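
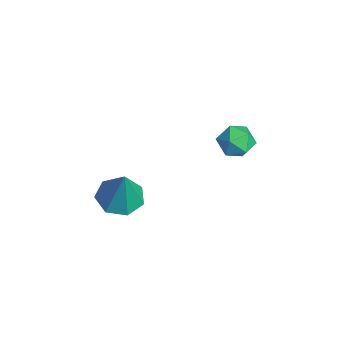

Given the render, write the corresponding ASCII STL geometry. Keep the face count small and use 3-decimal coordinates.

solid 
facet normal -0.900 0.431 -0.070
outer loop
vertex 2.706 2.964 3.08
vertex 2.415 2.436 3.572
vertex 2.712 3.101 3.846
endloop
endfacet
facet normal -0.379 0.911 -0.160
outer loop
vertex 2.706 2.964 3.08
vertex 2.712 3.101 3.846
vertex 3.332 3.283 3.413
endloop
endfacet
facet normal 0.021 0.702 -0.712
outer loop
vertex 2.706 2.964 3.08
vertex 3.332 3.283 3.413
vertex 3.418 2.731 2.871
endloop
endfacet
facet normal -0.252 0.093 -0.963
outer loop
vertex 2.706 2.964 3.08
vertex 3.418 2.731 2.871
vertex 2.851 2.208 2.969
endloop
endfacet
facet normal -0.821 -0.074 -0.566
outer loop
vertex 2.706 2.964 3.08
vertex 2.851 2.208 2.969
vertex 2.415 2.436 3.572
endloop
endfacet
facet normal 0.031 0.905 0.425
outer loop
vertex 3.332 3.283 3.413
vertex 2.712 3.101 3.846
vertex 3.429 2.952 4.111
endloop
endfacet
facet normal -0.811 0.127 0.571
outer loop
vertex 2.712 3.101 3.846
vertex 2.415 2.436 3.572
vertex 2.862 2.429 4.209
endloop
endfacet
facet normal -0.684 -0.692 -0.233
outer loop
vertex 2.415 2.436 3.572
vertex 2.851 2.208 2.969
vertex 2.948 1.877 3.667
endloop
endfacet
facet normal 0.236 -0.420 -0.876
outer loop
vertex 2.851 2.208 2.969
vertex 3.418 2.731 2.871
vertex 3.568 2.059 3.234
endloop
endfacet
facet normal 0.678 0.566 -0.469
outer loop
vertex 3.418 2.731 2.871
vertex 3.332 3.283 3.413
vertex 3.865 2.724 3.508
endloop
endfacet
facet normal 0.252 -0.093 0.963
outer loop
vertex 3.574 2.196 4.0
vertex 3.429 2.952 4.111
vertex 2.862 2.429 4.209
endloop
endfacet
facet normal -0.021 -0.702 0.712
outer loop
vertex 3.574 2.196 4.0
vertex 2.862 2.429 4.209
vertex 2.948 1.877 3.667
endloop
endfacet
facet normal 0.379 -0.911 0.160
outer loop
vertex 3.574 2.196 4.0
vertex 2.948 1.877 3.667
vertex 3.568 2.059 3.234
endloop
endfacet
facet normal 0.900 -0.431 0.070
outer loop
vertex 3.574 2.196 4.0
vertex 3.568 2.059 3.234
vertex 3.865 2.724 3.508
endloop
endfacet
facet normal 0.821 0.074 0.566
outer loop
vertex 3.574 2.196 4.0
vertex 3.865 2.724 3.508
vertex 3.429 2.952 4.111
endloop
endfacet
facet normal -0.236 0.420 0.876
outer loop
vertex 2.862 2.429 4.209
vertex 3.429 2.952 4.111
vertex 2.712 3.101 3.846
endloop
endfacet
facet normal -0.678 -0.566 0.469
outer loop
vertex 2.948 1.877 3.667
vertex 2.862 2.429 4.209
vertex 2.415 2.436 3.572
endloop
endfacet
facet normal -0.031 -0.905 -0.425
outer loop
vertex 3.568 2.059 3.234
vertex 2.948 1.877 3.667
vertex 2.851 2.208 2.969
endloop
endfacet
facet normal 0.811 -0.127 -0.571
outer loop
vertex 3.865 2.724 3.508
vertex 3.568 2.059 3.234
vertex 3.418 2.731 2.871
endloop
endfacet
facet normal 0.684 0.692 0.233
outer loop
vertex 3.429 2.952 4.111
vertex 3.865 2.724 3.508
vertex 3.332 3.283 3.413
endloop
endfacet
facet normal -0.326 -0.022 -0.945
outer loop
vertex 3.81 -1.019 1.442
vertex 3.316 -1.76 1.63
vertex 3.073 -0.885 1.693
endloop
endfacet
facet normal 0.275 0.906 0.323
outer loop
vertex 3.81 -1.019 1.442
vertex 3.073 -0.885 1.693
vertex 3.904 -1.72 3.33
endloop
endfacet
facet normal -0.326 -0.023 -0.945
outer loop
vertex 3.073 -0.885 1.693
vertex 3.316 -1.76 1.63
vertex 2.519 -1.41 1.897
endloop
endfacet
facet normal -0.441 0.689 0.575
outer loop
vertex 3.073 -0.885 1.693
vertex 2.519 -1.41 1.897
vertex 3.904 -1.72 3.33
endloop
endfacet
facet normal -0.326 -0.021 -0.945
outer loop
vertex 2.519 -1.41 1.897
vertex 3.316 -1.76 1.63
vertex 2.565 -2.198 1.899
endloop
endfacet
facet normal -0.723 -0.040 0.690
outer loop
vertex 2.519 -1.41 1.897
vertex 2.565 -2.198 1.899
vertex 3.904 -1.72 3.33
endloop
endfacet
facet normal -0.326 -0.022 -0.945
outer loop
vertex 2.565 -2.198 1.899
vertex 3.316 -1.76 1.63
vertex 3.176 -2.656 1.699
endloop
endfacet
facet normal -0.359 -0.732 0.580
outer loop
vertex 2.565 -2.198 1.899
vertex 3.176 -2.656 1.699
vertex 3.904 -1.72 3.33
endloop
endfacet
facet normal -0.327 -0.022 -0.945
outer loop
vertex 3.176 -2.656 1.699
vertex 3.316 -1.76 1.63
vertex 3.892 -2.439 1.446
endloop
endfacet
facet normal 0.378 -0.866 0.328
outer loop
vertex 3.176 -2.656 1.699
vertex 3.892 -2.439 1.446
vertex 3.904 -1.72 3.33
endloop
endfacet
facet normal -0.327 -0.021 -0.945
outer loop
vertex 3.892 -2.439 1.446
vertex 3.316 -1.76 1.63
vertex 4.174 -1.71 1.332
endloop
endfacet
facet normal 0.932 -0.341 0.124
outer loop
vertex 3.892 -2.439 1.446
vertex 4.174 -1.71 1.332
vertex 3.904 -1.72 3.33
endloop
endfacet
facet normal -0.327 -0.022 -0.945
outer loop
vertex 4.174 -1.71 1.332
vertex 3.316 -1.76 1.63
vertex 3.81 -1.019 1.442
endloop
endfacet
facet normal 0.886 0.447 0.122
outer loop
vertex 4.174 -1.71 1.332
vertex 3.81 -1.019 1.442
vertex 3.904 -1.72 3.33
endloop
endfacet

endsolid


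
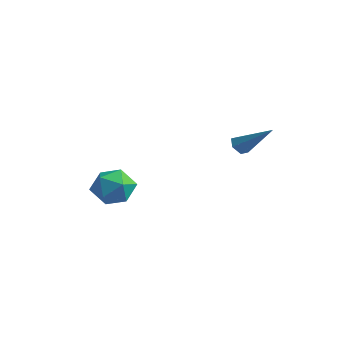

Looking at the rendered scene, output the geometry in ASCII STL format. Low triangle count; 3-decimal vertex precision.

solid 
facet normal -0.744 -0.272 -0.611
outer loop
vertex 1.877 -0.077 -0.649
vertex 1.641 -0.367 -0.233
vertex 1.507 0.171 -0.309
endloop
endfacet
facet normal 0.274 0.894 -0.354
outer loop
vertex 1.877 -0.077 -0.649
vertex 1.507 0.171 -0.309
vertex 3.159 0.187 1.013
endloop
endfacet
facet normal -0.745 -0.272 -0.609
outer loop
vertex 1.507 0.171 -0.309
vertex 1.641 -0.367 -0.233
vertex 1.272 -0.12 0.108
endloop
endfacet
facet normal -0.333 0.851 0.406
outer loop
vertex 1.507 0.171 -0.309
vertex 1.272 -0.12 0.108
vertex 3.159 0.187 1.013
endloop
endfacet
facet normal -0.745 -0.272 -0.609
outer loop
vertex 1.272 -0.12 0.108
vertex 1.641 -0.367 -0.233
vertex 1.406 -0.658 0.184
endloop
endfacet
facet normal -0.435 0.019 0.900
outer loop
vertex 1.272 -0.12 0.108
vertex 1.406 -0.658 0.184
vertex 3.159 0.187 1.013
endloop
endfacet
facet normal -0.745 -0.272 -0.610
outer loop
vertex 1.406 -0.658 0.184
vertex 1.641 -0.367 -0.233
vertex 1.775 -0.906 -0.156
endloop
endfacet
facet normal 0.070 -0.768 0.636
outer loop
vertex 1.406 -0.658 0.184
vertex 1.775 -0.906 -0.156
vertex 3.159 0.187 1.013
endloop
endfacet
facet normal -0.744 -0.272 -0.611
outer loop
vertex 1.775 -0.906 -0.156
vertex 1.641 -0.367 -0.233
vertex 2.011 -0.615 -0.573
endloop
endfacet
facet normal 0.677 -0.726 -0.123
outer loop
vertex 1.775 -0.906 -0.156
vertex 2.011 -0.615 -0.573
vertex 3.159 0.187 1.013
endloop
endfacet
facet normal -0.744 -0.272 -0.611
outer loop
vertex 2.011 -0.615 -0.573
vertex 1.641 -0.367 -0.233
vertex 1.877 -0.077 -0.649
endloop
endfacet
facet normal 0.779 0.107 -0.618
outer loop
vertex 2.011 -0.615 -0.573
vertex 1.877 -0.077 -0.649
vertex 3.159 0.187 1.013
endloop
endfacet
facet normal -0.901 0.412 0.133
outer loop
vertex -4.242 -3.399 -4.029
vertex -4.184 -3.634 -2.909
vertex -3.786 -2.636 -3.306
endloop
endfacet
facet normal -0.558 0.722 -0.410
outer loop
vertex -4.242 -3.399 -4.029
vertex -3.786 -2.636 -3.306
vertex -3.291 -2.83 -4.321
endloop
endfacet
facet normal -0.402 0.216 -0.890
outer loop
vertex -4.242 -3.399 -4.029
vertex -3.291 -2.83 -4.321
vertex -3.383 -3.949 -4.551
endloop
endfacet
facet normal -0.650 -0.406 -0.642
outer loop
vertex -4.242 -3.399 -4.029
vertex -3.383 -3.949 -4.551
vertex -3.935 -4.446 -3.678
endloop
endfacet
facet normal -0.959 -0.284 -0.010
outer loop
vertex -4.242 -3.399 -4.029
vertex -3.935 -4.446 -3.678
vertex -4.184 -3.634 -2.909
endloop
endfacet
facet normal 0.057 0.985 -0.161
outer loop
vertex -3.291 -2.83 -4.321
vertex -3.786 -2.636 -3.306
vertex -2.645 -2.714 -3.382
endloop
endfacet
facet normal -0.499 0.485 0.718
outer loop
vertex -3.786 -2.636 -3.306
vertex -4.184 -3.634 -2.909
vertex -3.197 -3.211 -2.509
endloop
endfacet
facet normal -0.592 -0.642 0.487
outer loop
vertex -4.184 -3.634 -2.909
vertex -3.935 -4.446 -3.678
vertex -3.289 -4.33 -2.739
endloop
endfacet
facet normal -0.093 -0.839 -0.536
outer loop
vertex -3.935 -4.446 -3.678
vertex -3.383 -3.949 -4.551
vertex -2.794 -4.524 -3.754
endloop
endfacet
facet normal 0.308 0.167 -0.937
outer loop
vertex -3.383 -3.949 -4.551
vertex -3.291 -2.83 -4.321
vertex -2.396 -3.526 -4.151
endloop
endfacet
facet normal 0.650 0.406 0.642
outer loop
vertex -2.338 -3.761 -3.031
vertex -2.645 -2.714 -3.382
vertex -3.197 -3.211 -2.509
endloop
endfacet
facet normal 0.402 -0.216 0.890
outer loop
vertex -2.338 -3.761 -3.031
vertex -3.197 -3.211 -2.509
vertex -3.289 -4.33 -2.739
endloop
endfacet
facet normal 0.558 -0.722 0.410
outer loop
vertex -2.338 -3.761 -3.031
vertex -3.289 -4.33 -2.739
vertex -2.794 -4.524 -3.754
endloop
endfacet
facet normal 0.901 -0.412 -0.133
outer loop
vertex -2.338 -3.761 -3.031
vertex -2.794 -4.524 -3.754
vertex -2.396 -3.526 -4.151
endloop
endfacet
facet normal 0.959 0.284 0.010
outer loop
vertex -2.338 -3.761 -3.031
vertex -2.396 -3.526 -4.151
vertex -2.645 -2.714 -3.382
endloop
endfacet
facet normal 0.093 0.839 0.536
outer loop
vertex -3.197 -3.211 -2.509
vertex -2.645 -2.714 -3.382
vertex -3.786 -2.636 -3.306
endloop
endfacet
facet normal -0.308 -0.167 0.937
outer loop
vertex -3.289 -4.33 -2.739
vertex -3.197 -3.211 -2.509
vertex -4.184 -3.634 -2.909
endloop
endfacet
facet normal -0.057 -0.985 0.161
outer loop
vertex -2.794 -4.524 -3.754
vertex -3.289 -4.33 -2.739
vertex -3.935 -4.446 -3.678
endloop
endfacet
facet normal 0.499 -0.485 -0.718
outer loop
vertex -2.396 -3.526 -4.151
vertex -2.794 -4.524 -3.754
vertex -3.383 -3.949 -4.551
endloop
endfacet
facet normal 0.592 0.642 -0.487
outer loop
vertex -2.645 -2.714 -3.382
vertex -2.396 -3.526 -4.151
vertex -3.291 -2.83 -4.321
endloop
endfacet

endsolid


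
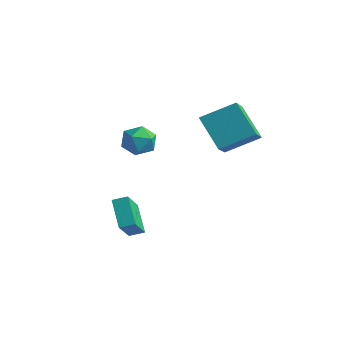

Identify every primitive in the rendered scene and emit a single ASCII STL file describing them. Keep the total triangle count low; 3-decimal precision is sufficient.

solid 
facet normal -0.555 -0.697 -0.455
outer loop
vertex 1.792 2.338 1.137
vertex 0.268 2.553 2.667
vertex 0.967 3.652 0.13
endloop
endfacet
facet normal 0.703 -0.099 -0.705
outer loop
vertex 2.092 5.067 1.053
vertex 1.792 2.338 1.137
vertex 0.967 3.652 0.13
endloop
endfacet
facet normal -0.554 -0.697 -0.455
outer loop
vertex 0.967 3.652 0.13
vertex 0.268 2.553 2.667
vertex -0.558 3.867 1.66
endloop
endfacet
facet normal -0.446 0.710 -0.545
outer loop
vertex -0.558 3.867 1.66
vertex 2.092 5.067 1.053
vertex 0.967 3.652 0.13
endloop
endfacet
facet normal 0.446 -0.710 0.544
outer loop
vertex 1.792 2.338 1.137
vertex 1.393 3.968 3.59
vertex 0.268 2.553 2.667
endloop
endfacet
facet normal 0.702 -0.099 -0.705
outer loop
vertex 2.918 3.753 2.06
vertex 1.792 2.338 1.137
vertex 2.092 5.067 1.053
endloop
endfacet
facet normal 0.446 -0.710 0.545
outer loop
vertex 2.918 3.753 2.06
vertex 1.393 3.968 3.59
vertex 1.792 2.338 1.137
endloop
endfacet
facet normal -0.702 0.099 0.705
outer loop
vertex 0.268 2.553 2.667
vertex 1.393 3.968 3.59
vertex -0.558 3.867 1.66
endloop
endfacet
facet normal -0.446 0.710 -0.544
outer loop
vertex 0.568 5.282 2.583
vertex 2.092 5.067 1.053
vertex -0.558 3.867 1.66
endloop
endfacet
facet normal -0.702 0.099 0.705
outer loop
vertex -0.558 3.867 1.66
vertex 1.393 3.968 3.59
vertex 0.568 5.282 2.583
endloop
endfacet
facet normal 0.555 0.697 0.455
outer loop
vertex 0.568 5.282 2.583
vertex 2.918 3.753 2.06
vertex 2.092 5.067 1.053
endloop
endfacet
facet normal 0.555 0.697 0.455
outer loop
vertex 1.393 3.968 3.59
vertex 2.918 3.753 2.06
vertex 0.568 5.282 2.583
endloop
endfacet
facet normal -0.670 -0.680 -0.297
outer loop
vertex -0.121 -2.446 -3.127
vertex -1.289 -1.804 -1.962
vertex -0.813 -1.147 -4.538
endloop
endfacet
facet normal 0.660 -0.363 -0.658
outer loop
vertex -0.271 -0.596 -4.298
vertex -0.121 -2.446 -3.127
vertex -0.813 -1.147 -4.538
endloop
endfacet
facet normal -0.670 -0.680 -0.297
outer loop
vertex -0.813 -1.147 -4.538
vertex -1.289 -1.804 -1.962
vertex -1.982 -0.505 -3.374
endloop
endfacet
facet normal -0.340 0.636 -0.692
outer loop
vertex -1.982 -0.505 -3.374
vertex -0.271 -0.596 -4.298
vertex -0.813 -1.147 -4.538
endloop
endfacet
facet normal 0.341 -0.636 0.692
outer loop
vertex -0.121 -2.446 -3.127
vertex -0.747 -1.253 -1.722
vertex -1.289 -1.804 -1.962
endloop
endfacet
facet normal 0.660 -0.363 -0.658
outer loop
vertex 0.422 -1.895 -2.886
vertex -0.121 -2.446 -3.127
vertex -0.271 -0.596 -4.298
endloop
endfacet
facet normal 0.339 -0.637 0.692
outer loop
vertex 0.422 -1.895 -2.886
vertex -0.747 -1.253 -1.722
vertex -0.121 -2.446 -3.127
endloop
endfacet
facet normal -0.660 0.363 0.658
outer loop
vertex -1.289 -1.804 -1.962
vertex -0.747 -1.253 -1.722
vertex -1.982 -0.505 -3.374
endloop
endfacet
facet normal -0.340 0.637 -0.692
outer loop
vertex -1.439 0.046 -3.133
vertex -0.271 -0.596 -4.298
vertex -1.982 -0.505 -3.374
endloop
endfacet
facet normal -0.660 0.363 0.658
outer loop
vertex -1.982 -0.505 -3.374
vertex -0.747 -1.253 -1.722
vertex -1.439 0.046 -3.133
endloop
endfacet
facet normal 0.670 0.680 0.297
outer loop
vertex -1.439 0.046 -3.133
vertex 0.422 -1.895 -2.886
vertex -0.271 -0.596 -4.298
endloop
endfacet
facet normal 0.670 0.680 0.298
outer loop
vertex -0.747 -1.253 -1.722
vertex 0.422 -1.895 -2.886
vertex -1.439 0.046 -3.133
endloop
endfacet
facet normal -0.754 0.564 -0.337
outer loop
vertex -2.589 1.748 0.039
vertex -3.231 1.011 0.241
vertex -3.027 1.699 0.936
endloop
endfacet
facet normal -0.236 0.970 -0.062
outer loop
vertex -2.589 1.748 0.039
vertex -3.027 1.699 0.936
vertex -2.057 1.93 0.865
endloop
endfacet
facet normal 0.367 0.831 -0.419
outer loop
vertex -2.589 1.748 0.039
vertex -2.057 1.93 0.865
vertex -1.663 1.384 0.128
endloop
endfacet
facet normal 0.221 0.339 -0.914
outer loop
vertex -2.589 1.748 0.039
vertex -1.663 1.384 0.128
vertex -2.388 0.816 -0.258
endloop
endfacet
facet normal -0.472 0.174 -0.865
outer loop
vertex -2.589 1.748 0.039
vertex -2.388 0.816 -0.258
vertex -3.231 1.011 0.241
endloop
endfacet
facet normal -0.139 0.774 0.618
outer loop
vertex -2.057 1.93 0.865
vertex -3.027 1.699 0.936
vertex -2.372 1.304 1.578
endloop
endfacet
facet normal -0.978 0.117 0.172
outer loop
vertex -3.027 1.699 0.936
vertex -3.231 1.011 0.241
vertex -3.097 0.736 1.192
endloop
endfacet
facet normal -0.522 -0.513 -0.681
outer loop
vertex -3.231 1.011 0.241
vertex -2.388 0.816 -0.258
vertex -2.703 0.19 0.455
endloop
endfacet
facet normal 0.599 -0.246 -0.762
outer loop
vertex -2.388 0.816 -0.258
vertex -1.663 1.384 0.128
vertex -1.733 0.421 0.384
endloop
endfacet
facet normal 0.836 0.548 0.041
outer loop
vertex -1.663 1.384 0.128
vertex -2.057 1.93 0.865
vertex -1.529 1.109 1.079
endloop
endfacet
facet normal -0.221 -0.339 0.914
outer loop
vertex -2.171 0.372 1.281
vertex -2.372 1.304 1.578
vertex -3.097 0.736 1.192
endloop
endfacet
facet normal -0.367 -0.831 0.419
outer loop
vertex -2.171 0.372 1.281
vertex -3.097 0.736 1.192
vertex -2.703 0.19 0.455
endloop
endfacet
facet normal 0.236 -0.970 0.062
outer loop
vertex -2.171 0.372 1.281
vertex -2.703 0.19 0.455
vertex -1.733 0.421 0.384
endloop
endfacet
facet normal 0.754 -0.564 0.337
outer loop
vertex -2.171 0.372 1.281
vertex -1.733 0.421 0.384
vertex -1.529 1.109 1.079
endloop
endfacet
facet normal 0.472 -0.174 0.865
outer loop
vertex -2.171 0.372 1.281
vertex -1.529 1.109 1.079
vertex -2.372 1.304 1.578
endloop
endfacet
facet normal -0.599 0.246 0.762
outer loop
vertex -3.097 0.736 1.192
vertex -2.372 1.304 1.578
vertex -3.027 1.699 0.936
endloop
endfacet
facet normal -0.836 -0.548 -0.041
outer loop
vertex -2.703 0.19 0.455
vertex -3.097 0.736 1.192
vertex -3.231 1.011 0.241
endloop
endfacet
facet normal 0.139 -0.774 -0.618
outer loop
vertex -1.733 0.421 0.384
vertex -2.703 0.19 0.455
vertex -2.388 0.816 -0.258
endloop
endfacet
facet normal 0.978 -0.117 -0.172
outer loop
vertex -1.529 1.109 1.079
vertex -1.733 0.421 0.384
vertex -1.663 1.384 0.128
endloop
endfacet
facet normal 0.522 0.513 0.681
outer loop
vertex -2.372 1.304 1.578
vertex -1.529 1.109 1.079
vertex -2.057 1.93 0.865
endloop
endfacet

endsolid


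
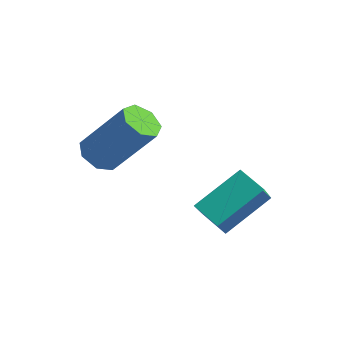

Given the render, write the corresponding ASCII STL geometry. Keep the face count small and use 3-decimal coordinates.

solid 
facet normal -0.535 -0.312 -0.785
outer loop
vertex -2.411 -4.674 1.152
vertex -2.853 -4.196 1.263
vertex -2.311 -4.177 0.886
endloop
endfacet
facet normal 0.827 -0.386 -0.410
outer loop
vertex -2.411 -4.674 1.152
vertex -2.311 -4.177 0.886
vertex -1.326 -4.042 2.746
endloop
endfacet
facet normal 0.826 -0.386 -0.410
outer loop
vertex -1.326 -4.042 2.746
vertex -2.311 -4.177 0.886
vertex -1.225 -3.544 2.48
endloop
endfacet
facet normal 0.535 0.311 0.786
outer loop
vertex -1.326 -4.042 2.746
vertex -1.225 -3.544 2.48
vertex -1.767 -3.564 2.857
endloop
endfacet
facet normal -0.535 -0.312 -0.785
outer loop
vertex -2.311 -4.177 0.886
vertex -2.853 -4.196 1.263
vertex -2.619 -3.694 0.904
endloop
endfacet
facet normal 0.652 0.439 -0.618
outer loop
vertex -2.311 -4.177 0.886
vertex -2.619 -3.694 0.904
vertex -1.225 -3.544 2.48
endloop
endfacet
facet normal 0.652 0.439 -0.618
outer loop
vertex -1.225 -3.544 2.48
vertex -2.619 -3.694 0.904
vertex -1.533 -3.061 2.498
endloop
endfacet
facet normal 0.535 0.312 0.785
outer loop
vertex -1.225 -3.544 2.48
vertex -1.533 -3.061 2.498
vertex -1.767 -3.564 2.857
endloop
endfacet
facet normal -0.534 -0.312 -0.785
outer loop
vertex -2.619 -3.694 0.904
vertex -2.853 -4.196 1.263
vertex -3.103 -3.59 1.192
endloop
endfacet
facet normal -0.014 0.933 -0.361
outer loop
vertex -2.619 -3.694 0.904
vertex -3.103 -3.59 1.192
vertex -1.533 -3.061 2.498
endloop
endfacet
facet normal -0.015 0.933 -0.360
outer loop
vertex -1.533 -3.061 2.498
vertex -3.103 -3.59 1.192
vertex -2.017 -2.957 2.787
endloop
endfacet
facet normal 0.536 0.311 0.785
outer loop
vertex -1.533 -3.061 2.498
vertex -2.017 -2.957 2.787
vertex -1.767 -3.564 2.857
endloop
endfacet
facet normal -0.536 -0.313 -0.784
outer loop
vertex -3.103 -3.59 1.192
vertex -2.853 -4.196 1.263
vertex -3.398 -3.942 1.534
endloop
endfacet
facet normal -0.669 0.724 0.168
outer loop
vertex -3.103 -3.59 1.192
vertex -3.398 -3.942 1.534
vertex -2.017 -2.957 2.787
endloop
endfacet
facet normal -0.669 0.724 0.167
outer loop
vertex -2.017 -2.957 2.787
vertex -3.398 -3.942 1.534
vertex -2.313 -3.309 3.128
endloop
endfacet
facet normal 0.535 0.311 0.785
outer loop
vertex -2.017 -2.957 2.787
vertex -2.313 -3.309 3.128
vertex -1.767 -3.564 2.857
endloop
endfacet
facet normal -0.535 -0.311 -0.785
outer loop
vertex -3.398 -3.942 1.534
vertex -2.853 -4.196 1.263
vertex -3.283 -4.486 1.671
endloop
endfacet
facet normal -0.821 -0.030 0.571
outer loop
vertex -3.398 -3.942 1.534
vertex -3.283 -4.486 1.671
vertex -2.313 -3.309 3.128
endloop
endfacet
facet normal -0.820 -0.031 0.571
outer loop
vertex -2.313 -3.309 3.128
vertex -3.283 -4.486 1.671
vertex -2.197 -3.853 3.265
endloop
endfacet
facet normal 0.535 0.312 0.785
outer loop
vertex -2.313 -3.309 3.128
vertex -2.197 -3.853 3.265
vertex -1.767 -3.564 2.857
endloop
endfacet
facet normal -0.535 -0.311 -0.785
outer loop
vertex -3.283 -4.486 1.671
vertex -2.853 -4.196 1.263
vertex -2.844 -4.812 1.501
endloop
endfacet
facet normal -0.354 -0.761 0.544
outer loop
vertex -3.283 -4.486 1.671
vertex -2.844 -4.812 1.501
vertex -2.197 -3.853 3.265
endloop
endfacet
facet normal -0.354 -0.761 0.544
outer loop
vertex -2.197 -3.853 3.265
vertex -2.844 -4.812 1.501
vertex -1.758 -4.179 3.095
endloop
endfacet
facet normal 0.535 0.312 0.785
outer loop
vertex -2.197 -3.853 3.265
vertex -1.758 -4.179 3.095
vertex -1.767 -3.564 2.857
endloop
endfacet
facet normal -0.534 -0.311 -0.786
outer loop
vertex -2.844 -4.812 1.501
vertex -2.853 -4.196 1.263
vertex -2.411 -4.674 1.152
endloop
endfacet
facet normal 0.379 -0.919 0.107
outer loop
vertex -2.844 -4.812 1.501
vertex -2.411 -4.674 1.152
vertex -1.758 -4.179 3.095
endloop
endfacet
facet normal 0.378 -0.920 0.107
outer loop
vertex -1.758 -4.179 3.095
vertex -2.411 -4.674 1.152
vertex -1.326 -4.042 2.746
endloop
endfacet
facet normal 0.535 0.312 0.785
outer loop
vertex -1.758 -4.179 3.095
vertex -1.326 -4.042 2.746
vertex -1.767 -3.564 2.857
endloop
endfacet
facet normal -0.916 -0.025 0.401
outer loop
vertex 0.308 -1.886 1.064
vertex -0.158 -1.073 0.051
vertex -0.072 -3.291 0.11
endloop
endfacet
facet normal 0.338 -0.590 0.734
outer loop
vertex 0.798 -3.267 -0.271
vertex 0.308 -1.886 1.064
vertex -0.072 -3.291 0.11
endloop
endfacet
facet normal -0.916 -0.025 0.401
outer loop
vertex -0.072 -3.291 0.11
vertex -0.158 -1.073 0.051
vertex -0.538 -2.477 -0.903
endloop
endfacet
facet normal -0.218 -0.807 -0.548
outer loop
vertex -0.538 -2.477 -0.903
vertex 0.798 -3.267 -0.271
vertex -0.072 -3.291 0.11
endloop
endfacet
facet normal 0.218 0.808 0.548
outer loop
vertex 0.308 -1.886 1.064
vertex 0.712 -1.049 -0.33
vertex -0.158 -1.073 0.051
endloop
endfacet
facet normal 0.337 -0.590 0.734
outer loop
vertex 1.178 -1.863 0.683
vertex 0.308 -1.886 1.064
vertex 0.798 -3.267 -0.271
endloop
endfacet
facet normal 0.219 0.807 0.548
outer loop
vertex 1.178 -1.863 0.683
vertex 0.712 -1.049 -0.33
vertex 0.308 -1.886 1.064
endloop
endfacet
facet normal -0.338 0.590 -0.734
outer loop
vertex -0.158 -1.073 0.051
vertex 0.712 -1.049 -0.33
vertex -0.538 -2.477 -0.903
endloop
endfacet
facet normal -0.218 -0.808 -0.548
outer loop
vertex 0.332 -2.454 -1.284
vertex 0.798 -3.267 -0.271
vertex -0.538 -2.477 -0.903
endloop
endfacet
facet normal -0.337 0.590 -0.734
outer loop
vertex -0.538 -2.477 -0.903
vertex 0.712 -1.049 -0.33
vertex 0.332 -2.454 -1.284
endloop
endfacet
facet normal 0.916 0.025 -0.401
outer loop
vertex 0.332 -2.454 -1.284
vertex 1.178 -1.863 0.683
vertex 0.798 -3.267 -0.271
endloop
endfacet
facet normal 0.916 0.025 -0.401
outer loop
vertex 0.712 -1.049 -0.33
vertex 1.178 -1.863 0.683
vertex 0.332 -2.454 -1.284
endloop
endfacet

endsolid


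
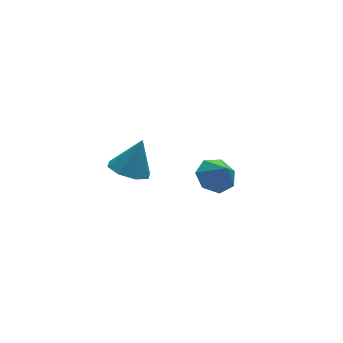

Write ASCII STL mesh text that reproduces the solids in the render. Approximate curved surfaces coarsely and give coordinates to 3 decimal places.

solid 
facet normal -0.416 -0.160 -0.895
outer loop
vertex -1.623 -0.679 1.522
vertex -2.323 -0.589 1.831
vertex -1.806 -0.119 1.507
endloop
endfacet
facet normal 0.950 0.311 0.021
outer loop
vertex -1.623 -0.679 1.522
vertex -1.806 -0.119 1.507
vertex -1.757 -0.371 3.049
endloop
endfacet
facet normal -0.416 -0.160 -0.895
outer loop
vertex -1.806 -0.119 1.507
vertex -2.323 -0.589 1.831
vertex -2.292 0.165 1.682
endloop
endfacet
facet normal 0.533 0.838 0.120
outer loop
vertex -1.806 -0.119 1.507
vertex -2.292 0.165 1.682
vertex -1.757 -0.371 3.049
endloop
endfacet
facet normal -0.416 -0.160 -0.895
outer loop
vertex -2.292 0.165 1.682
vertex -2.323 -0.589 1.831
vertex -2.796 0.008 1.944
endloop
endfacet
facet normal -0.082 0.917 0.391
outer loop
vertex -2.292 0.165 1.682
vertex -2.796 0.008 1.944
vertex -1.757 -0.371 3.049
endloop
endfacet
facet normal -0.416 -0.160 -0.895
outer loop
vertex -2.796 0.008 1.944
vertex -2.323 -0.589 1.831
vertex -3.022 -0.499 2.14
endloop
endfacet
facet normal -0.538 0.502 0.678
outer loop
vertex -2.796 0.008 1.944
vertex -3.022 -0.499 2.14
vertex -1.757 -0.371 3.049
endloop
endfacet
facet normal -0.416 -0.162 -0.895
outer loop
vertex -3.022 -0.499 2.14
vertex -2.323 -0.589 1.831
vertex -2.839 -1.059 2.156
endloop
endfacet
facet normal -0.565 -0.162 0.809
outer loop
vertex -3.022 -0.499 2.14
vertex -2.839 -1.059 2.156
vertex -1.757 -0.371 3.049
endloop
endfacet
facet normal -0.417 -0.161 -0.895
outer loop
vertex -2.839 -1.059 2.156
vertex -2.323 -0.589 1.831
vertex -2.354 -1.344 1.981
endloop
endfacet
facet normal -0.148 -0.688 0.710
outer loop
vertex -2.839 -1.059 2.156
vertex -2.354 -1.344 1.981
vertex -1.757 -0.371 3.049
endloop
endfacet
facet normal -0.415 -0.161 -0.895
outer loop
vertex -2.354 -1.344 1.981
vertex -2.323 -0.589 1.831
vertex -1.85 -1.186 1.719
endloop
endfacet
facet normal 0.468 -0.768 0.438
outer loop
vertex -2.354 -1.344 1.981
vertex -1.85 -1.186 1.719
vertex -1.757 -0.371 3.049
endloop
endfacet
facet normal -0.416 -0.162 -0.895
outer loop
vertex -1.85 -1.186 1.719
vertex -2.323 -0.589 1.831
vertex -1.623 -0.679 1.522
endloop
endfacet
facet normal 0.923 -0.354 0.152
outer loop
vertex -1.85 -1.186 1.719
vertex -1.623 -0.679 1.522
vertex -1.757 -0.371 3.049
endloop
endfacet
facet normal -0.165 0.568 -0.806
outer loop
vertex 2.376 3.021 -1.917
vertex 1.95 2.44 -2.239
vertex 1.706 3.029 -1.774
endloop
endfacet
facet normal 0.198 0.378 0.904
outer loop
vertex 2.376 3.021 -1.917
vertex 1.706 3.029 -1.774
vertex 2.13 1.82 -1.361
endloop
endfacet
facet normal -0.166 0.568 -0.806
outer loop
vertex 1.706 3.029 -1.774
vertex 1.95 2.44 -2.239
vertex 1.219 2.593 -1.981
endloop
endfacet
facet normal -0.482 0.127 0.867
outer loop
vertex 1.706 3.029 -1.774
vertex 1.219 2.593 -1.981
vertex 2.13 1.82 -1.361
endloop
endfacet
facet normal -0.165 0.569 -0.806
outer loop
vertex 1.219 2.593 -1.981
vertex 1.95 2.44 -2.239
vertex 1.282 2.042 -2.383
endloop
endfacet
facet normal -0.732 -0.454 0.508
outer loop
vertex 1.219 2.593 -1.981
vertex 1.282 2.042 -2.383
vertex 2.13 1.82 -1.361
endloop
endfacet
facet normal -0.165 0.569 -0.806
outer loop
vertex 1.282 2.042 -2.383
vertex 1.95 2.44 -2.239
vertex 1.848 1.79 -2.677
endloop
endfacet
facet normal -0.362 -0.927 0.099
outer loop
vertex 1.282 2.042 -2.383
vertex 1.848 1.79 -2.677
vertex 2.13 1.82 -1.361
endloop
endfacet
facet normal -0.165 0.569 -0.806
outer loop
vertex 1.848 1.79 -2.677
vertex 1.95 2.44 -2.239
vertex 2.49 2.027 -2.641
endloop
endfacet
facet normal 0.348 -0.936 -0.053
outer loop
vertex 1.848 1.79 -2.677
vertex 2.49 2.027 -2.641
vertex 2.13 1.82 -1.361
endloop
endfacet
facet normal -0.166 0.568 -0.806
outer loop
vertex 2.49 2.027 -2.641
vertex 1.95 2.44 -2.239
vertex 2.725 2.575 -2.303
endloop
endfacet
facet normal 0.865 -0.474 0.167
outer loop
vertex 2.49 2.027 -2.641
vertex 2.725 2.575 -2.303
vertex 2.13 1.82 -1.361
endloop
endfacet
facet normal -0.166 0.568 -0.806
outer loop
vertex 2.725 2.575 -2.303
vertex 1.95 2.44 -2.239
vertex 2.376 3.021 -1.917
endloop
endfacet
facet normal 0.798 0.111 0.593
outer loop
vertex 2.725 2.575 -2.303
vertex 2.376 3.021 -1.917
vertex 2.13 1.82 -1.361
endloop
endfacet

endsolid


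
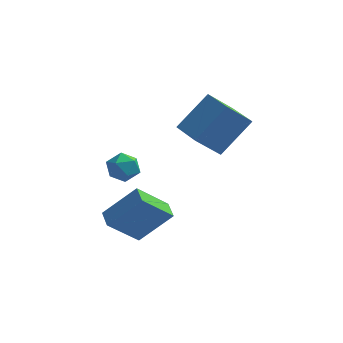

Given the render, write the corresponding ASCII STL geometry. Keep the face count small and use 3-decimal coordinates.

solid 
facet normal -0.533 -0.474 -0.701
outer loop
vertex -0.712 -0.406 0.273
vertex -1.672 0.82 0.174
vertex 0.223 0.234 -0.871
endloop
endfacet
facet normal 0.615 -0.786 0.063
outer loop
vertex 1.332 1.22 0.586
vertex -0.712 -0.406 0.273
vertex 0.223 0.234 -0.871
endloop
endfacet
facet normal -0.533 -0.475 -0.700
outer loop
vertex 0.223 0.234 -0.871
vertex -1.672 0.82 0.174
vertex -0.738 1.459 -0.97
endloop
endfacet
facet normal 0.580 0.398 -0.711
outer loop
vertex -0.738 1.459 -0.97
vertex 1.332 1.22 0.586
vertex 0.223 0.234 -0.871
endloop
endfacet
facet normal -0.581 -0.397 0.711
outer loop
vertex -0.712 -0.406 0.273
vertex -0.563 1.806 1.631
vertex -1.672 0.82 0.174
endloop
endfacet
facet normal 0.615 -0.786 0.063
outer loop
vertex 0.398 0.581 1.73
vertex -0.712 -0.406 0.273
vertex 1.332 1.22 0.586
endloop
endfacet
facet normal -0.580 -0.397 0.711
outer loop
vertex 0.398 0.581 1.73
vertex -0.563 1.806 1.631
vertex -0.712 -0.406 0.273
endloop
endfacet
facet normal -0.615 0.786 -0.063
outer loop
vertex -1.672 0.82 0.174
vertex -0.563 1.806 1.631
vertex -0.738 1.459 -0.97
endloop
endfacet
facet normal 0.580 0.397 -0.711
outer loop
vertex 0.372 2.446 0.487
vertex 1.332 1.22 0.586
vertex -0.738 1.459 -0.97
endloop
endfacet
facet normal -0.615 0.786 -0.063
outer loop
vertex -0.738 1.459 -0.97
vertex -0.563 1.806 1.631
vertex 0.372 2.446 0.487
endloop
endfacet
facet normal 0.533 0.474 0.700
outer loop
vertex 0.372 2.446 0.487
vertex 0.398 0.581 1.73
vertex 1.332 1.22 0.586
endloop
endfacet
facet normal 0.533 0.475 0.701
outer loop
vertex -0.563 1.806 1.631
vertex 0.398 0.581 1.73
vertex 0.372 2.446 0.487
endloop
endfacet
facet normal -0.685 -0.197 -0.701
outer loop
vertex -3.862 -2.523 -3.675
vertex -4.222 -1.742 -3.543
vertex -2.735 -1.782 -4.985
endloop
endfacet
facet normal 0.413 -0.898 -0.152
outer loop
vertex -1.398 -1.398 -3.617
vertex -3.862 -2.523 -3.675
vertex -2.735 -1.782 -4.985
endloop
endfacet
facet normal -0.685 -0.196 -0.701
outer loop
vertex -2.735 -1.782 -4.985
vertex -4.222 -1.742 -3.543
vertex -3.095 -1.001 -4.852
endloop
endfacet
facet normal 0.599 0.395 -0.696
outer loop
vertex -3.095 -1.001 -4.852
vertex -1.398 -1.398 -3.617
vertex -2.735 -1.782 -4.985
endloop
endfacet
facet normal -0.600 -0.394 0.697
outer loop
vertex -3.862 -2.523 -3.675
vertex -2.885 -1.358 -2.175
vertex -4.222 -1.742 -3.543
endloop
endfacet
facet normal 0.413 -0.898 -0.152
outer loop
vertex -2.525 -2.139 -2.308
vertex -3.862 -2.523 -3.675
vertex -1.398 -1.398 -3.617
endloop
endfacet
facet normal -0.599 -0.395 0.697
outer loop
vertex -2.525 -2.139 -2.308
vertex -2.885 -1.358 -2.175
vertex -3.862 -2.523 -3.675
endloop
endfacet
facet normal -0.414 0.898 0.152
outer loop
vertex -4.222 -1.742 -3.543
vertex -2.885 -1.358 -2.175
vertex -3.095 -1.001 -4.852
endloop
endfacet
facet normal 0.599 0.394 -0.697
outer loop
vertex -1.758 -0.617 -3.485
vertex -1.398 -1.398 -3.617
vertex -3.095 -1.001 -4.852
endloop
endfacet
facet normal -0.413 0.898 0.152
outer loop
vertex -3.095 -1.001 -4.852
vertex -2.885 -1.358 -2.175
vertex -1.758 -0.617 -3.485
endloop
endfacet
facet normal 0.685 0.197 0.701
outer loop
vertex -1.758 -0.617 -3.485
vertex -2.525 -2.139 -2.308
vertex -1.398 -1.398 -3.617
endloop
endfacet
facet normal 0.686 0.197 0.701
outer loop
vertex -2.885 -1.358 -2.175
vertex -2.525 -2.139 -2.308
vertex -1.758 -0.617 -3.485
endloop
endfacet
facet normal -0.655 0.562 0.505
outer loop
vertex -4.013 0.63 -1.887
vertex -4.409 -0.01 -1.689
vertex -3.835 0.249 -1.232
endloop
endfacet
facet normal -0.009 0.863 0.505
outer loop
vertex -4.013 0.63 -1.887
vertex -3.835 0.249 -1.232
vertex -3.268 0.523 -1.69
endloop
endfacet
facet normal 0.185 0.967 -0.174
outer loop
vertex -4.013 0.63 -1.887
vertex -3.268 0.523 -1.69
vertex -3.492 0.433 -2.43
endloop
endfacet
facet normal -0.342 0.729 -0.593
outer loop
vertex -4.013 0.63 -1.887
vertex -3.492 0.433 -2.43
vertex -4.197 0.103 -2.429
endloop
endfacet
facet normal -0.861 0.479 -0.173
outer loop
vertex -4.013 0.63 -1.887
vertex -4.197 0.103 -2.429
vertex -4.409 -0.01 -1.689
endloop
endfacet
facet normal 0.450 0.402 0.798
outer loop
vertex -3.268 0.523 -1.69
vertex -3.835 0.249 -1.232
vertex -3.203 -0.183 -1.371
endloop
endfacet
facet normal -0.596 -0.087 0.798
outer loop
vertex -3.835 0.249 -1.232
vertex -4.409 -0.01 -1.689
vertex -3.908 -0.513 -1.37
endloop
endfacet
facet normal -0.928 -0.221 -0.300
outer loop
vertex -4.409 -0.01 -1.689
vertex -4.197 0.103 -2.429
vertex -4.132 -0.603 -2.11
endloop
endfacet
facet normal -0.088 0.186 -0.979
outer loop
vertex -4.197 0.103 -2.429
vertex -3.492 0.433 -2.43
vertex -3.565 -0.329 -2.568
endloop
endfacet
facet normal 0.764 0.570 -0.301
outer loop
vertex -3.492 0.433 -2.43
vertex -3.268 0.523 -1.69
vertex -2.991 -0.07 -2.111
endloop
endfacet
facet normal 0.342 -0.729 0.593
outer loop
vertex -3.387 -0.71 -1.913
vertex -3.203 -0.183 -1.371
vertex -3.908 -0.513 -1.37
endloop
endfacet
facet normal -0.185 -0.967 0.174
outer loop
vertex -3.387 -0.71 -1.913
vertex -3.908 -0.513 -1.37
vertex -4.132 -0.603 -2.11
endloop
endfacet
facet normal 0.009 -0.863 -0.505
outer loop
vertex -3.387 -0.71 -1.913
vertex -4.132 -0.603 -2.11
vertex -3.565 -0.329 -2.568
endloop
endfacet
facet normal 0.655 -0.562 -0.505
outer loop
vertex -3.387 -0.71 -1.913
vertex -3.565 -0.329 -2.568
vertex -2.991 -0.07 -2.111
endloop
endfacet
facet normal 0.861 -0.479 0.173
outer loop
vertex -3.387 -0.71 -1.913
vertex -2.991 -0.07 -2.111
vertex -3.203 -0.183 -1.371
endloop
endfacet
facet normal 0.088 -0.186 0.979
outer loop
vertex -3.908 -0.513 -1.37
vertex -3.203 -0.183 -1.371
vertex -3.835 0.249 -1.232
endloop
endfacet
facet normal -0.764 -0.570 0.301
outer loop
vertex -4.132 -0.603 -2.11
vertex -3.908 -0.513 -1.37
vertex -4.409 -0.01 -1.689
endloop
endfacet
facet normal -0.450 -0.402 -0.798
outer loop
vertex -3.565 -0.329 -2.568
vertex -4.132 -0.603 -2.11
vertex -4.197 0.103 -2.429
endloop
endfacet
facet normal 0.596 0.087 -0.798
outer loop
vertex -2.991 -0.07 -2.111
vertex -3.565 -0.329 -2.568
vertex -3.492 0.433 -2.43
endloop
endfacet
facet normal 0.928 0.221 0.300
outer loop
vertex -3.203 -0.183 -1.371
vertex -2.991 -0.07 -2.111
vertex -3.268 0.523 -1.69
endloop
endfacet

endsolid


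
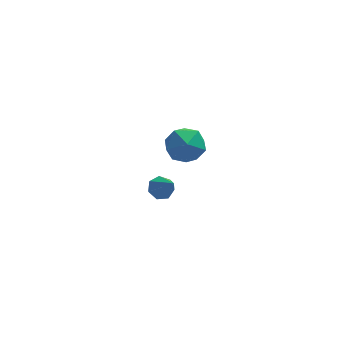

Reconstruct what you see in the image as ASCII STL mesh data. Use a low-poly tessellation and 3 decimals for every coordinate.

solid 
facet normal -0.515 0.708 0.482
outer loop
vertex -0.73 1.454 2.399
vertex -1.67 1.054 1.982
vertex -1.289 0.675 2.946
endloop
endfacet
facet normal 0.077 0.535 0.841
outer loop
vertex -0.73 1.454 2.399
vertex -1.289 0.675 2.946
vertex -0.189 0.621 2.88
endloop
endfacet
facet normal 0.636 0.652 0.414
outer loop
vertex -0.73 1.454 2.399
vertex -0.189 0.621 2.88
vertex 0.111 0.966 1.875
endloop
endfacet
facet normal 0.390 0.897 -0.210
outer loop
vertex -0.73 1.454 2.399
vertex 0.111 0.966 1.875
vertex -0.805 1.234 1.32
endloop
endfacet
facet normal -0.322 0.932 -0.168
outer loop
vertex -0.73 1.454 2.399
vertex -0.805 1.234 1.32
vertex -1.67 1.054 1.982
endloop
endfacet
facet normal 0.051 -0.163 0.985
outer loop
vertex -0.189 0.621 2.88
vertex -1.289 0.675 2.946
vertex -0.795 -0.294 2.76
endloop
endfacet
facet normal -0.907 0.118 0.405
outer loop
vertex -1.289 0.675 2.946
vertex -1.67 1.054 1.982
vertex -1.711 -0.026 2.205
endloop
endfacet
facet normal -0.594 0.478 -0.646
outer loop
vertex -1.67 1.054 1.982
vertex -0.805 1.234 1.32
vertex -1.411 0.319 1.2
endloop
endfacet
facet normal 0.557 0.421 -0.716
outer loop
vertex -0.805 1.234 1.32
vertex 0.111 0.966 1.875
vertex -0.311 0.265 1.134
endloop
endfacet
facet normal 0.956 0.024 0.294
outer loop
vertex 0.111 0.966 1.875
vertex -0.189 0.621 2.88
vertex 0.07 -0.114 2.098
endloop
endfacet
facet normal -0.390 -0.897 0.210
outer loop
vertex -0.87 -0.514 1.681
vertex -0.795 -0.294 2.76
vertex -1.711 -0.026 2.205
endloop
endfacet
facet normal -0.636 -0.652 -0.414
outer loop
vertex -0.87 -0.514 1.681
vertex -1.711 -0.026 2.205
vertex -1.411 0.319 1.2
endloop
endfacet
facet normal -0.077 -0.535 -0.841
outer loop
vertex -0.87 -0.514 1.681
vertex -1.411 0.319 1.2
vertex -0.311 0.265 1.134
endloop
endfacet
facet normal 0.515 -0.708 -0.482
outer loop
vertex -0.87 -0.514 1.681
vertex -0.311 0.265 1.134
vertex 0.07 -0.114 2.098
endloop
endfacet
facet normal 0.322 -0.932 0.168
outer loop
vertex -0.87 -0.514 1.681
vertex 0.07 -0.114 2.098
vertex -0.795 -0.294 2.76
endloop
endfacet
facet normal -0.557 -0.421 0.716
outer loop
vertex -1.711 -0.026 2.205
vertex -0.795 -0.294 2.76
vertex -1.289 0.675 2.946
endloop
endfacet
facet normal -0.956 -0.024 -0.294
outer loop
vertex -1.411 0.319 1.2
vertex -1.711 -0.026 2.205
vertex -1.67 1.054 1.982
endloop
endfacet
facet normal -0.051 0.163 -0.985
outer loop
vertex -0.311 0.265 1.134
vertex -1.411 0.319 1.2
vertex -0.805 1.234 1.32
endloop
endfacet
facet normal 0.907 -0.118 -0.405
outer loop
vertex 0.07 -0.114 2.098
vertex -0.311 0.265 1.134
vertex 0.111 0.966 1.875
endloop
endfacet
facet normal 0.594 -0.478 0.646
outer loop
vertex -0.795 -0.294 2.76
vertex 0.07 -0.114 2.098
vertex -0.189 0.621 2.88
endloop
endfacet
facet normal -0.301 0.608 -0.735
outer loop
vertex -1.073 4.635 -4.26
vertex -1.571 4.175 -4.436
vertex -1.608 4.707 -3.981
endloop
endfacet
facet normal 0.447 0.530 0.721
outer loop
vertex -1.073 4.635 -4.26
vertex -1.608 4.707 -3.981
vertex -1.049 3.125 -3.164
endloop
endfacet
facet normal -0.302 0.607 -0.735
outer loop
vertex -1.608 4.707 -3.981
vertex -1.571 4.175 -4.436
vertex -2.115 4.379 -4.044
endloop
endfacet
facet normal -0.329 0.339 0.881
outer loop
vertex -1.608 4.707 -3.981
vertex -2.115 4.379 -4.044
vertex -1.049 3.125 -3.164
endloop
endfacet
facet normal -0.302 0.607 -0.735
outer loop
vertex -2.115 4.379 -4.044
vertex -1.571 4.175 -4.436
vertex -2.213 3.897 -4.402
endloop
endfacet
facet normal -0.779 -0.264 0.568
outer loop
vertex -2.115 4.379 -4.044
vertex -2.213 3.897 -4.402
vertex -1.049 3.125 -3.164
endloop
endfacet
facet normal -0.302 0.608 -0.734
outer loop
vertex -2.213 3.897 -4.402
vertex -1.571 4.175 -4.436
vertex -1.827 3.626 -4.785
endloop
endfacet
facet normal -0.564 -0.826 0.016
outer loop
vertex -2.213 3.897 -4.402
vertex -1.827 3.626 -4.785
vertex -1.049 3.125 -3.164
endloop
endfacet
facet normal -0.302 0.608 -0.735
outer loop
vertex -1.827 3.626 -4.785
vertex -1.571 4.175 -4.436
vertex -1.249 3.768 -4.905
endloop
endfacet
facet normal 0.152 -0.921 -0.358
outer loop
vertex -1.827 3.626 -4.785
vertex -1.249 3.768 -4.905
vertex -1.049 3.125 -3.164
endloop
endfacet
facet normal -0.301 0.608 -0.734
outer loop
vertex -1.249 3.768 -4.905
vertex -1.571 4.175 -4.436
vertex -0.913 4.217 -4.671
endloop
endfacet
facet normal 0.833 -0.481 -0.273
outer loop
vertex -1.249 3.768 -4.905
vertex -0.913 4.217 -4.671
vertex -1.049 3.125 -3.164
endloop
endfacet
facet normal -0.301 0.607 -0.735
outer loop
vertex -0.913 4.217 -4.671
vertex -1.571 4.175 -4.436
vertex -1.073 4.635 -4.26
endloop
endfacet
facet normal 0.964 0.166 0.207
outer loop
vertex -0.913 4.217 -4.671
vertex -1.073 4.635 -4.26
vertex -1.049 3.125 -3.164
endloop
endfacet

endsolid


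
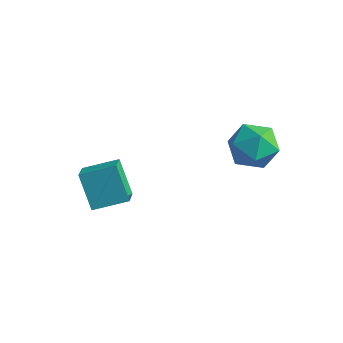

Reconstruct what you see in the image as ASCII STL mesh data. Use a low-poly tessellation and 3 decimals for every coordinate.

solid 
facet normal -0.044 0.998 -0.040
outer loop
vertex 0.408 3.535 0.508
vertex -0.682 3.505 0.953
vertex 0.247 3.575 1.673
endloop
endfacet
facet normal 0.627 0.777 0.060
outer loop
vertex 0.408 3.535 0.508
vertex 0.247 3.575 1.673
vertex 1.109 2.914 1.22
endloop
endfacet
facet normal 0.802 0.350 -0.484
outer loop
vertex 0.408 3.535 0.508
vertex 1.109 2.914 1.22
vertex 0.714 2.435 0.219
endloop
endfacet
facet normal 0.239 0.308 -0.921
outer loop
vertex 0.408 3.535 0.508
vertex 0.714 2.435 0.219
vertex -0.393 2.801 0.054
endloop
endfacet
facet normal -0.283 0.709 -0.646
outer loop
vertex 0.408 3.535 0.508
vertex -0.393 2.801 0.054
vertex -0.682 3.505 0.953
endloop
endfacet
facet normal 0.644 0.388 0.659
outer loop
vertex 1.109 2.914 1.22
vertex 0.247 3.575 1.673
vertex 0.453 2.499 2.106
endloop
endfacet
facet normal -0.441 0.747 0.497
outer loop
vertex 0.247 3.575 1.673
vertex -0.682 3.505 0.953
vertex -0.654 2.865 1.941
endloop
endfacet
facet normal -0.830 0.278 -0.484
outer loop
vertex -0.682 3.505 0.953
vertex -0.393 2.801 0.054
vertex -1.049 2.386 0.94
endloop
endfacet
facet normal 0.016 -0.371 -0.929
outer loop
vertex -0.393 2.801 0.054
vertex 0.714 2.435 0.219
vertex -0.187 1.725 0.487
endloop
endfacet
facet normal 0.927 -0.302 -0.222
outer loop
vertex 0.714 2.435 0.219
vertex 1.109 2.914 1.22
vertex 0.742 1.795 1.207
endloop
endfacet
facet normal -0.239 -0.308 0.921
outer loop
vertex -0.348 1.765 1.652
vertex 0.453 2.499 2.106
vertex -0.654 2.865 1.941
endloop
endfacet
facet normal -0.802 -0.350 0.484
outer loop
vertex -0.348 1.765 1.652
vertex -0.654 2.865 1.941
vertex -1.049 2.386 0.94
endloop
endfacet
facet normal -0.627 -0.777 -0.060
outer loop
vertex -0.348 1.765 1.652
vertex -1.049 2.386 0.94
vertex -0.187 1.725 0.487
endloop
endfacet
facet normal 0.044 -0.998 0.040
outer loop
vertex -0.348 1.765 1.652
vertex -0.187 1.725 0.487
vertex 0.742 1.795 1.207
endloop
endfacet
facet normal 0.283 -0.709 0.646
outer loop
vertex -0.348 1.765 1.652
vertex 0.742 1.795 1.207
vertex 0.453 2.499 2.106
endloop
endfacet
facet normal -0.016 0.371 0.929
outer loop
vertex -0.654 2.865 1.941
vertex 0.453 2.499 2.106
vertex 0.247 3.575 1.673
endloop
endfacet
facet normal -0.927 0.302 0.222
outer loop
vertex -1.049 2.386 0.94
vertex -0.654 2.865 1.941
vertex -0.682 3.505 0.953
endloop
endfacet
facet normal -0.644 -0.388 -0.659
outer loop
vertex -0.187 1.725 0.487
vertex -1.049 2.386 0.94
vertex -0.393 2.801 0.054
endloop
endfacet
facet normal 0.441 -0.747 -0.497
outer loop
vertex 0.742 1.795 1.207
vertex -0.187 1.725 0.487
vertex 0.714 2.435 0.219
endloop
endfacet
facet normal 0.830 -0.278 0.484
outer loop
vertex 0.453 2.499 2.106
vertex 0.742 1.795 1.207
vertex 1.109 2.914 1.22
endloop
endfacet
facet normal -0.695 -0.657 -0.294
outer loop
vertex -3.597 -3.083 -0.849
vertex -4.54 -2.725 0.581
vertex -4.164 -2.219 -1.439
endloop
endfacet
facet normal 0.539 -0.205 -0.817
outer loop
vertex -3.08 -1.195 -0.981
vertex -3.597 -3.083 -0.849
vertex -4.164 -2.219 -1.439
endloop
endfacet
facet normal -0.695 -0.657 -0.294
outer loop
vertex -4.164 -2.219 -1.439
vertex -4.54 -2.725 0.581
vertex -5.107 -1.861 -0.009
endloop
endfacet
facet normal -0.476 0.726 -0.496
outer loop
vertex -5.107 -1.861 -0.009
vertex -3.08 -1.195 -0.981
vertex -4.164 -2.219 -1.439
endloop
endfacet
facet normal 0.476 -0.726 0.496
outer loop
vertex -3.597 -3.083 -0.849
vertex -3.456 -1.701 1.039
vertex -4.54 -2.725 0.581
endloop
endfacet
facet normal 0.539 -0.205 -0.817
outer loop
vertex -2.513 -2.059 -0.391
vertex -3.597 -3.083 -0.849
vertex -3.08 -1.195 -0.981
endloop
endfacet
facet normal 0.476 -0.726 0.496
outer loop
vertex -2.513 -2.059 -0.391
vertex -3.456 -1.701 1.039
vertex -3.597 -3.083 -0.849
endloop
endfacet
facet normal -0.539 0.205 0.817
outer loop
vertex -4.54 -2.725 0.581
vertex -3.456 -1.701 1.039
vertex -5.107 -1.861 -0.009
endloop
endfacet
facet normal -0.476 0.726 -0.496
outer loop
vertex -4.023 -0.837 0.449
vertex -3.08 -1.195 -0.981
vertex -5.107 -1.861 -0.009
endloop
endfacet
facet normal -0.539 0.205 0.817
outer loop
vertex -5.107 -1.861 -0.009
vertex -3.456 -1.701 1.039
vertex -4.023 -0.837 0.449
endloop
endfacet
facet normal 0.695 0.657 0.294
outer loop
vertex -4.023 -0.837 0.449
vertex -2.513 -2.059 -0.391
vertex -3.08 -1.195 -0.981
endloop
endfacet
facet normal 0.695 0.657 0.294
outer loop
vertex -3.456 -1.701 1.039
vertex -2.513 -2.059 -0.391
vertex -4.023 -0.837 0.449
endloop
endfacet

endsolid


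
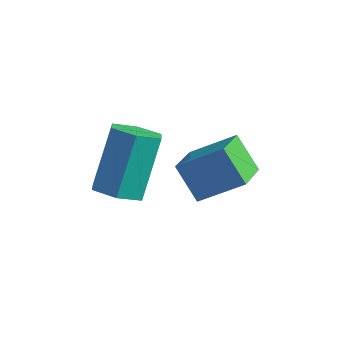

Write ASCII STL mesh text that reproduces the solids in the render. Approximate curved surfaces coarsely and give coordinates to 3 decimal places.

solid 
facet normal -0.724 -0.415 -0.551
outer loop
vertex -3.11 1.319 0.754
vertex -3.417 2.556 0.226
vertex -2.235 1.112 -0.24
endloop
endfacet
facet normal 0.222 -0.897 0.383
outer loop
vertex -1.063 1.784 0.654
vertex -3.11 1.319 0.754
vertex -2.235 1.112 -0.24
endloop
endfacet
facet normal -0.724 -0.414 -0.552
outer loop
vertex -2.235 1.112 -0.24
vertex -3.417 2.556 0.226
vertex -2.542 2.35 -0.767
endloop
endfacet
facet normal 0.653 -0.154 -0.741
outer loop
vertex -2.542 2.35 -0.767
vertex -1.063 1.784 0.654
vertex -2.235 1.112 -0.24
endloop
endfacet
facet normal -0.654 0.154 0.741
outer loop
vertex -3.11 1.319 0.754
vertex -2.245 3.228 1.12
vertex -3.417 2.556 0.226
endloop
endfacet
facet normal 0.222 -0.897 0.382
outer loop
vertex -1.938 1.99 1.647
vertex -3.11 1.319 0.754
vertex -1.063 1.784 0.654
endloop
endfacet
facet normal -0.653 0.154 0.742
outer loop
vertex -1.938 1.99 1.647
vertex -2.245 3.228 1.12
vertex -3.11 1.319 0.754
endloop
endfacet
facet normal -0.223 0.897 -0.382
outer loop
vertex -3.417 2.556 0.226
vertex -2.245 3.228 1.12
vertex -2.542 2.35 -0.767
endloop
endfacet
facet normal 0.653 -0.154 -0.741
outer loop
vertex -1.37 3.021 0.126
vertex -1.063 1.784 0.654
vertex -2.542 2.35 -0.767
endloop
endfacet
facet normal -0.222 0.897 -0.382
outer loop
vertex -2.542 2.35 -0.767
vertex -2.245 3.228 1.12
vertex -1.37 3.021 0.126
endloop
endfacet
facet normal 0.724 0.415 0.552
outer loop
vertex -1.37 3.021 0.126
vertex -1.938 1.99 1.647
vertex -1.063 1.784 0.654
endloop
endfacet
facet normal 0.724 0.414 0.551
outer loop
vertex -2.245 3.228 1.12
vertex -1.938 1.99 1.647
vertex -1.37 3.021 0.126
endloop
endfacet
facet normal 0.078 -0.584 -0.808
outer loop
vertex -3.206 -1.422 1.593
vertex -3.579 -0.857 1.149
vertex -2.773 -0.848 1.22
endloop
endfacet
facet normal 0.842 -0.397 0.367
outer loop
vertex -3.206 -1.422 1.593
vertex -2.773 -0.848 1.22
vertex -3.367 -0.208 3.275
endloop
endfacet
facet normal 0.841 -0.397 0.367
outer loop
vertex -3.367 -0.208 3.275
vertex -2.773 -0.848 1.22
vertex -2.934 0.365 2.902
endloop
endfacet
facet normal -0.077 0.584 0.808
outer loop
vertex -3.367 -0.208 3.275
vertex -2.934 0.365 2.902
vertex -3.741 0.357 2.831
endloop
endfacet
facet normal 0.078 -0.583 -0.809
outer loop
vertex -2.773 -0.848 1.22
vertex -3.579 -0.857 1.149
vertex -3.146 -0.283 0.777
endloop
endfacet
facet normal 0.884 0.415 -0.215
outer loop
vertex -2.773 -0.848 1.22
vertex -3.146 -0.283 0.777
vertex -2.934 0.365 2.902
endloop
endfacet
facet normal 0.884 0.414 -0.215
outer loop
vertex -2.934 0.365 2.902
vertex -3.146 -0.283 0.777
vertex -3.307 0.931 2.458
endloop
endfacet
facet normal -0.077 0.584 0.808
outer loop
vertex -2.934 0.365 2.902
vertex -3.307 0.931 2.458
vertex -3.741 0.357 2.831
endloop
endfacet
facet normal 0.079 -0.583 -0.808
outer loop
vertex -3.146 -0.283 0.777
vertex -3.579 -0.857 1.149
vertex -3.953 -0.292 0.705
endloop
endfacet
facet normal 0.043 0.812 -0.582
outer loop
vertex -3.146 -0.283 0.777
vertex -3.953 -0.292 0.705
vertex -3.307 0.931 2.458
endloop
endfacet
facet normal 0.042 0.812 -0.582
outer loop
vertex -3.307 0.931 2.458
vertex -3.953 -0.292 0.705
vertex -4.114 0.922 2.387
endloop
endfacet
facet normal -0.078 0.584 0.808
outer loop
vertex -3.307 0.931 2.458
vertex -4.114 0.922 2.387
vertex -3.741 0.357 2.831
endloop
endfacet
facet normal 0.077 -0.584 -0.808
outer loop
vertex -3.953 -0.292 0.705
vertex -3.579 -0.857 1.149
vertex -4.386 -0.865 1.078
endloop
endfacet
facet normal -0.841 0.397 -0.367
outer loop
vertex -3.953 -0.292 0.705
vertex -4.386 -0.865 1.078
vertex -4.114 0.922 2.387
endloop
endfacet
facet normal -0.842 0.397 -0.367
outer loop
vertex -4.114 0.922 2.387
vertex -4.386 -0.865 1.078
vertex -4.547 0.348 2.76
endloop
endfacet
facet normal -0.078 0.584 0.808
outer loop
vertex -4.114 0.922 2.387
vertex -4.547 0.348 2.76
vertex -3.741 0.357 2.831
endloop
endfacet
facet normal 0.077 -0.584 -0.808
outer loop
vertex -4.386 -0.865 1.078
vertex -3.579 -0.857 1.149
vertex -4.013 -1.431 1.522
endloop
endfacet
facet normal -0.884 -0.415 0.214
outer loop
vertex -4.386 -0.865 1.078
vertex -4.013 -1.431 1.522
vertex -4.547 0.348 2.76
endloop
endfacet
facet normal -0.884 -0.415 0.215
outer loop
vertex -4.547 0.348 2.76
vertex -4.013 -1.431 1.522
vertex -4.174 -0.217 3.203
endloop
endfacet
facet normal -0.078 0.583 0.809
outer loop
vertex -4.547 0.348 2.76
vertex -4.174 -0.217 3.203
vertex -3.741 0.357 2.831
endloop
endfacet
facet normal 0.078 -0.584 -0.808
outer loop
vertex -4.013 -1.431 1.522
vertex -3.579 -0.857 1.149
vertex -3.206 -1.422 1.593
endloop
endfacet
facet normal -0.042 -0.812 0.582
outer loop
vertex -4.013 -1.431 1.522
vertex -3.206 -1.422 1.593
vertex -4.174 -0.217 3.203
endloop
endfacet
facet normal -0.043 -0.812 0.582
outer loop
vertex -4.174 -0.217 3.203
vertex -3.206 -1.422 1.593
vertex -3.367 -0.208 3.275
endloop
endfacet
facet normal -0.079 0.583 0.808
outer loop
vertex -4.174 -0.217 3.203
vertex -3.367 -0.208 3.275
vertex -3.741 0.357 2.831
endloop
endfacet

endsolid


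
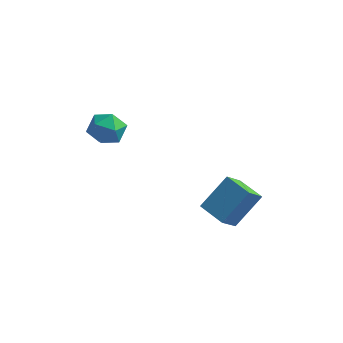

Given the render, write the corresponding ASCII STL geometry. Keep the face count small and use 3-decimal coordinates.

solid 
facet normal -0.388 -0.587 -0.710
outer loop
vertex 3.702 2.114 -3.456
vertex 2.396 2.699 -3.226
vertex 3.963 3.061 -4.382
endloop
endfacet
facet normal 0.901 -0.404 -0.159
outer loop
vertex 4.744 4.241 -2.954
vertex 3.702 2.114 -3.456
vertex 3.963 3.061 -4.382
endloop
endfacet
facet normal -0.389 -0.586 -0.711
outer loop
vertex 3.963 3.061 -4.382
vertex 2.396 2.699 -3.226
vertex 2.657 3.647 -4.151
endloop
endfacet
facet normal 0.194 0.702 -0.686
outer loop
vertex 2.657 3.647 -4.151
vertex 4.744 4.241 -2.954
vertex 3.963 3.061 -4.382
endloop
endfacet
facet normal -0.194 -0.702 0.686
outer loop
vertex 3.702 2.114 -3.456
vertex 3.177 3.879 -1.798
vertex 2.396 2.699 -3.226
endloop
endfacet
facet normal 0.901 -0.404 -0.160
outer loop
vertex 4.483 3.293 -2.029
vertex 3.702 2.114 -3.456
vertex 4.744 4.241 -2.954
endloop
endfacet
facet normal -0.194 -0.702 0.686
outer loop
vertex 4.483 3.293 -2.029
vertex 3.177 3.879 -1.798
vertex 3.702 2.114 -3.456
endloop
endfacet
facet normal -0.901 0.404 0.159
outer loop
vertex 2.396 2.699 -3.226
vertex 3.177 3.879 -1.798
vertex 2.657 3.647 -4.151
endloop
endfacet
facet normal 0.194 0.702 -0.686
outer loop
vertex 3.438 4.826 -2.724
vertex 4.744 4.241 -2.954
vertex 2.657 3.647 -4.151
endloop
endfacet
facet normal -0.901 0.404 0.159
outer loop
vertex 2.657 3.647 -4.151
vertex 3.177 3.879 -1.798
vertex 3.438 4.826 -2.724
endloop
endfacet
facet normal 0.388 0.587 0.711
outer loop
vertex 3.438 4.826 -2.724
vertex 4.483 3.293 -2.029
vertex 4.744 4.241 -2.954
endloop
endfacet
facet normal 0.389 0.587 0.710
outer loop
vertex 3.177 3.879 -1.798
vertex 4.483 3.293 -2.029
vertex 3.438 4.826 -2.724
endloop
endfacet
facet normal -0.199 0.904 -0.379
outer loop
vertex -1.047 1.615 1.517
vertex -1.972 1.504 1.739
vertex -1.372 1.901 2.37
endloop
endfacet
facet normal 0.464 0.878 -0.117
outer loop
vertex -1.047 1.615 1.517
vertex -1.372 1.901 2.37
vertex -0.532 1.448 2.306
endloop
endfacet
facet normal 0.815 0.356 -0.457
outer loop
vertex -1.047 1.615 1.517
vertex -0.532 1.448 2.306
vertex -0.612 0.771 1.635
endloop
endfacet
facet normal 0.367 0.060 -0.928
outer loop
vertex -1.047 1.615 1.517
vertex -0.612 0.771 1.635
vertex -1.502 0.805 1.285
endloop
endfacet
facet normal -0.259 0.398 -0.880
outer loop
vertex -1.047 1.615 1.517
vertex -1.502 0.805 1.285
vertex -1.972 1.504 1.739
endloop
endfacet
facet normal 0.423 0.703 0.572
outer loop
vertex -0.532 1.448 2.306
vertex -1.372 1.901 2.37
vertex -1.138 1.235 3.015
endloop
endfacet
facet normal -0.650 0.745 0.150
outer loop
vertex -1.372 1.901 2.37
vertex -1.972 1.504 1.739
vertex -2.028 1.269 2.665
endloop
endfacet
facet normal -0.747 -0.073 -0.661
outer loop
vertex -1.972 1.504 1.739
vertex -1.502 0.805 1.285
vertex -2.108 0.592 1.994
endloop
endfacet
facet normal 0.266 -0.621 -0.737
outer loop
vertex -1.502 0.805 1.285
vertex -0.612 0.771 1.635
vertex -1.268 0.139 1.93
endloop
endfacet
facet normal 0.990 -0.141 0.024
outer loop
vertex -0.612 0.771 1.635
vertex -0.532 1.448 2.306
vertex -0.668 0.536 2.561
endloop
endfacet
facet normal -0.367 -0.060 0.928
outer loop
vertex -1.593 0.425 2.783
vertex -1.138 1.235 3.015
vertex -2.028 1.269 2.665
endloop
endfacet
facet normal -0.815 -0.356 0.457
outer loop
vertex -1.593 0.425 2.783
vertex -2.028 1.269 2.665
vertex -2.108 0.592 1.994
endloop
endfacet
facet normal -0.464 -0.878 0.117
outer loop
vertex -1.593 0.425 2.783
vertex -2.108 0.592 1.994
vertex -1.268 0.139 1.93
endloop
endfacet
facet normal 0.199 -0.904 0.379
outer loop
vertex -1.593 0.425 2.783
vertex -1.268 0.139 1.93
vertex -0.668 0.536 2.561
endloop
endfacet
facet normal 0.259 -0.398 0.880
outer loop
vertex -1.593 0.425 2.783
vertex -0.668 0.536 2.561
vertex -1.138 1.235 3.015
endloop
endfacet
facet normal -0.266 0.621 0.737
outer loop
vertex -2.028 1.269 2.665
vertex -1.138 1.235 3.015
vertex -1.372 1.901 2.37
endloop
endfacet
facet normal -0.990 0.141 -0.024
outer loop
vertex -2.108 0.592 1.994
vertex -2.028 1.269 2.665
vertex -1.972 1.504 1.739
endloop
endfacet
facet normal -0.423 -0.703 -0.572
outer loop
vertex -1.268 0.139 1.93
vertex -2.108 0.592 1.994
vertex -1.502 0.805 1.285
endloop
endfacet
facet normal 0.650 -0.745 -0.150
outer loop
vertex -0.668 0.536 2.561
vertex -1.268 0.139 1.93
vertex -0.612 0.771 1.635
endloop
endfacet
facet normal 0.747 0.073 0.661
outer loop
vertex -1.138 1.235 3.015
vertex -0.668 0.536 2.561
vertex -0.532 1.448 2.306
endloop
endfacet

endsolid


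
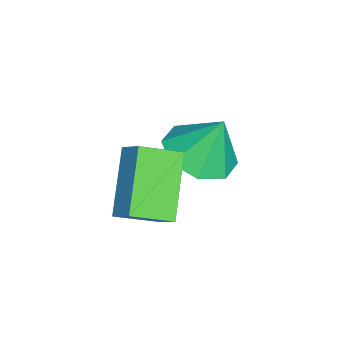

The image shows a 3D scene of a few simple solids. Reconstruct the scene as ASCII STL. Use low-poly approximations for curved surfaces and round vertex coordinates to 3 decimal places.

solid 
facet normal 0.004 -0.402 -0.916
outer loop
vertex 2.86 2.565 0.239
vertex 2.073 3.082 0.008
vertex 3.03 3.227 -0.051
endloop
endfacet
facet normal 0.814 0.044 0.579
outer loop
vertex 2.86 2.565 0.239
vertex 3.03 3.227 -0.051
vertex 2.067 3.638 1.272
endloop
endfacet
facet normal 0.005 -0.403 -0.915
outer loop
vertex 3.03 3.227 -0.051
vertex 2.073 3.082 0.008
vertex 2.639 3.804 -0.307
endloop
endfacet
facet normal 0.711 0.625 0.323
outer loop
vertex 3.03 3.227 -0.051
vertex 2.639 3.804 -0.307
vertex 2.067 3.638 1.272
endloop
endfacet
facet normal 0.003 -0.402 -0.916
outer loop
vertex 2.639 3.804 -0.307
vertex 2.073 3.082 0.008
vertex 1.916 3.958 -0.377
endloop
endfacet
facet normal 0.189 0.967 0.170
outer loop
vertex 2.639 3.804 -0.307
vertex 1.916 3.958 -0.377
vertex 2.067 3.638 1.272
endloop
endfacet
facet normal 0.004 -0.402 -0.916
outer loop
vertex 1.916 3.958 -0.377
vertex 2.073 3.082 0.008
vertex 1.285 3.599 -0.222
endloop
endfacet
facet normal -0.444 0.871 0.210
outer loop
vertex 1.916 3.958 -0.377
vertex 1.285 3.599 -0.222
vertex 2.067 3.638 1.272
endloop
endfacet
facet normal 0.003 -0.402 -0.915
outer loop
vertex 1.285 3.599 -0.222
vertex 2.073 3.082 0.008
vertex 1.115 2.938 0.068
endloop
endfacet
facet normal -0.819 0.394 0.418
outer loop
vertex 1.285 3.599 -0.222
vertex 1.115 2.938 0.068
vertex 2.067 3.638 1.272
endloop
endfacet
facet normal 0.003 -0.402 -0.916
outer loop
vertex 1.115 2.938 0.068
vertex 2.073 3.082 0.008
vertex 1.506 2.36 0.323
endloop
endfacet
facet normal -0.715 -0.186 0.674
outer loop
vertex 1.115 2.938 0.068
vertex 1.506 2.36 0.323
vertex 2.067 3.638 1.272
endloop
endfacet
facet normal 0.004 -0.403 -0.915
outer loop
vertex 1.506 2.36 0.323
vertex 2.073 3.082 0.008
vertex 2.229 2.206 0.394
endloop
endfacet
facet normal -0.194 -0.529 0.826
outer loop
vertex 1.506 2.36 0.323
vertex 2.229 2.206 0.394
vertex 2.067 3.638 1.272
endloop
endfacet
facet normal 0.004 -0.403 -0.915
outer loop
vertex 2.229 2.206 0.394
vertex 2.073 3.082 0.008
vertex 2.86 2.565 0.239
endloop
endfacet
facet normal 0.440 -0.433 0.787
outer loop
vertex 2.229 2.206 0.394
vertex 2.86 2.565 0.239
vertex 2.067 3.638 1.272
endloop
endfacet
facet normal -0.499 -0.576 -0.647
outer loop
vertex 4.51 1.583 -0.328
vertex 3.097 1.487 0.847
vertex 4.044 2.529 -0.811
endloop
endfacet
facet normal 0.768 0.052 -0.638
outer loop
vertex 4.463 3.013 -0.267
vertex 4.51 1.583 -0.328
vertex 4.044 2.529 -0.811
endloop
endfacet
facet normal -0.499 -0.576 -0.647
outer loop
vertex 4.044 2.529 -0.811
vertex 3.097 1.487 0.847
vertex 2.631 2.433 0.364
endloop
endfacet
facet normal -0.402 0.816 -0.416
outer loop
vertex 2.631 2.433 0.364
vertex 4.463 3.013 -0.267
vertex 4.044 2.529 -0.811
endloop
endfacet
facet normal 0.402 -0.816 0.416
outer loop
vertex 4.51 1.583 -0.328
vertex 3.516 1.971 1.391
vertex 3.097 1.487 0.847
endloop
endfacet
facet normal 0.768 0.052 -0.638
outer loop
vertex 4.929 2.067 0.216
vertex 4.51 1.583 -0.328
vertex 4.463 3.013 -0.267
endloop
endfacet
facet normal 0.402 -0.816 0.416
outer loop
vertex 4.929 2.067 0.216
vertex 3.516 1.971 1.391
vertex 4.51 1.583 -0.328
endloop
endfacet
facet normal -0.768 -0.052 0.638
outer loop
vertex 3.097 1.487 0.847
vertex 3.516 1.971 1.391
vertex 2.631 2.433 0.364
endloop
endfacet
facet normal -0.402 0.816 -0.416
outer loop
vertex 3.05 2.917 0.908
vertex 4.463 3.013 -0.267
vertex 2.631 2.433 0.364
endloop
endfacet
facet normal -0.768 -0.052 0.638
outer loop
vertex 2.631 2.433 0.364
vertex 3.516 1.971 1.391
vertex 3.05 2.917 0.908
endloop
endfacet
facet normal 0.499 0.576 0.647
outer loop
vertex 3.05 2.917 0.908
vertex 4.929 2.067 0.216
vertex 4.463 3.013 -0.267
endloop
endfacet
facet normal 0.499 0.576 0.647
outer loop
vertex 3.516 1.971 1.391
vertex 4.929 2.067 0.216
vertex 3.05 2.917 0.908
endloop
endfacet

endsolid


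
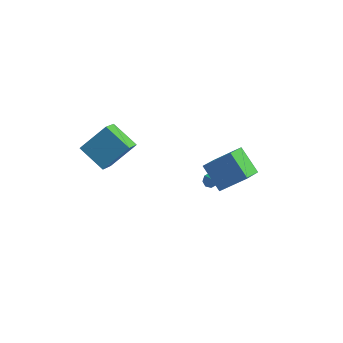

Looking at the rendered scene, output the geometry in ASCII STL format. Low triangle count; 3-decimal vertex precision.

solid 
facet normal -0.649 0.541 -0.536
outer loop
vertex 1.561 3.648 -4.566
vertex 1.174 3.58 -4.166
vertex 1.575 3.958 -4.27
endloop
endfacet
facet normal 0.953 0.185 -0.239
outer loop
vertex 1.561 3.648 -4.566
vertex 1.575 3.958 -4.27
vertex 1.966 2.92 -3.514
endloop
endfacet
facet normal -0.649 0.542 -0.534
outer loop
vertex 1.575 3.958 -4.27
vertex 1.174 3.58 -4.166
vertex 1.355 4.046 -3.913
endloop
endfacet
facet normal 0.770 0.539 0.342
outer loop
vertex 1.575 3.958 -4.27
vertex 1.355 4.046 -3.913
vertex 1.966 2.92 -3.514
endloop
endfacet
facet normal -0.649 0.542 -0.534
outer loop
vertex 1.355 4.046 -3.913
vertex 1.174 3.58 -4.166
vertex 1.029 3.862 -3.704
endloop
endfacet
facet normal 0.285 0.454 0.844
outer loop
vertex 1.355 4.046 -3.913
vertex 1.029 3.862 -3.704
vertex 1.966 2.92 -3.514
endloop
endfacet
facet normal -0.648 0.542 -0.535
outer loop
vertex 1.029 3.862 -3.704
vertex 1.174 3.58 -4.166
vertex 0.788 3.513 -3.766
endloop
endfacet
facet normal -0.220 -0.022 0.975
outer loop
vertex 1.029 3.862 -3.704
vertex 0.788 3.513 -3.766
vertex 1.966 2.92 -3.514
endloop
endfacet
facet normal -0.648 0.542 -0.535
outer loop
vertex 0.788 3.513 -3.766
vertex 1.174 3.58 -4.166
vertex 0.774 3.203 -4.063
endloop
endfacet
facet normal -0.447 -0.608 0.656
outer loop
vertex 0.788 3.513 -3.766
vertex 0.774 3.203 -4.063
vertex 1.966 2.92 -3.514
endloop
endfacet
facet normal -0.648 0.542 -0.535
outer loop
vertex 0.774 3.203 -4.063
vertex 1.174 3.58 -4.166
vertex 0.994 3.115 -4.419
endloop
endfacet
facet normal -0.263 -0.962 0.075
outer loop
vertex 0.774 3.203 -4.063
vertex 0.994 3.115 -4.419
vertex 1.966 2.92 -3.514
endloop
endfacet
facet normal -0.649 0.542 -0.535
outer loop
vertex 0.994 3.115 -4.419
vertex 1.174 3.58 -4.166
vertex 1.32 3.299 -4.628
endloop
endfacet
facet normal 0.221 -0.877 -0.427
outer loop
vertex 0.994 3.115 -4.419
vertex 1.32 3.299 -4.628
vertex 1.966 2.92 -3.514
endloop
endfacet
facet normal -0.648 0.542 -0.535
outer loop
vertex 1.32 3.299 -4.628
vertex 1.174 3.58 -4.166
vertex 1.561 3.648 -4.566
endloop
endfacet
facet normal 0.726 -0.402 -0.558
outer loop
vertex 1.32 3.299 -4.628
vertex 1.561 3.648 -4.566
vertex 1.966 2.92 -3.514
endloop
endfacet
facet normal -0.829 0.281 0.484
outer loop
vertex -4.8 -2.725 2.938
vertex -3.592 -1.562 4.332
vertex -4.954 -1.153 1.761
endloop
endfacet
facet normal -0.554 -0.533 -0.639
outer loop
vertex -3.288 -1.718 0.788
vertex -4.8 -2.725 2.938
vertex -4.954 -1.153 1.761
endloop
endfacet
facet normal -0.829 0.281 0.484
outer loop
vertex -4.954 -1.153 1.761
vertex -3.592 -1.562 4.332
vertex -3.746 0.01 3.154
endloop
endfacet
facet normal -0.079 0.798 -0.598
outer loop
vertex -3.746 0.01 3.154
vertex -3.288 -1.718 0.788
vertex -4.954 -1.153 1.761
endloop
endfacet
facet normal 0.078 -0.798 0.598
outer loop
vertex -4.8 -2.725 2.938
vertex -1.926 -2.127 3.359
vertex -3.592 -1.562 4.332
endloop
endfacet
facet normal -0.554 -0.533 -0.639
outer loop
vertex -3.134 -3.29 1.966
vertex -4.8 -2.725 2.938
vertex -3.288 -1.718 0.788
endloop
endfacet
facet normal 0.078 -0.798 0.598
outer loop
vertex -3.134 -3.29 1.966
vertex -1.926 -2.127 3.359
vertex -4.8 -2.725 2.938
endloop
endfacet
facet normal 0.554 0.533 0.639
outer loop
vertex -3.592 -1.562 4.332
vertex -1.926 -2.127 3.359
vertex -3.746 0.01 3.154
endloop
endfacet
facet normal -0.078 0.798 -0.598
outer loop
vertex -2.08 -0.555 2.182
vertex -3.288 -1.718 0.788
vertex -3.746 0.01 3.154
endloop
endfacet
facet normal 0.554 0.533 0.640
outer loop
vertex -3.746 0.01 3.154
vertex -1.926 -2.127 3.359
vertex -2.08 -0.555 2.182
endloop
endfacet
facet normal 0.829 -0.281 -0.484
outer loop
vertex -2.08 -0.555 2.182
vertex -3.134 -3.29 1.966
vertex -3.288 -1.718 0.788
endloop
endfacet
facet normal 0.829 -0.281 -0.484
outer loop
vertex -1.926 -2.127 3.359
vertex -3.134 -3.29 1.966
vertex -2.08 -0.555 2.182
endloop
endfacet
facet normal -0.741 -0.260 -0.619
outer loop
vertex 3.406 -1.423 0.346
vertex 2.087 -0.626 1.59
vertex 3.561 0.175 -0.512
endloop
endfacet
facet normal 0.666 -0.402 -0.629
outer loop
vertex 5.073 0.706 0.75
vertex 3.406 -1.423 0.346
vertex 3.561 0.175 -0.512
endloop
endfacet
facet normal -0.741 -0.261 -0.619
outer loop
vertex 3.561 0.175 -0.512
vertex 2.087 -0.626 1.59
vertex 2.242 0.971 0.732
endloop
endfacet
facet normal 0.085 0.878 -0.471
outer loop
vertex 2.242 0.971 0.732
vertex 5.073 0.706 0.75
vertex 3.561 0.175 -0.512
endloop
endfacet
facet normal -0.085 -0.878 0.472
outer loop
vertex 3.406 -1.423 0.346
vertex 3.599 -0.095 2.852
vertex 2.087 -0.626 1.59
endloop
endfacet
facet normal 0.666 -0.402 -0.628
outer loop
vertex 4.918 -0.891 1.608
vertex 3.406 -1.423 0.346
vertex 5.073 0.706 0.75
endloop
endfacet
facet normal -0.085 -0.878 0.472
outer loop
vertex 4.918 -0.891 1.608
vertex 3.599 -0.095 2.852
vertex 3.406 -1.423 0.346
endloop
endfacet
facet normal -0.666 0.402 0.628
outer loop
vertex 2.087 -0.626 1.59
vertex 3.599 -0.095 2.852
vertex 2.242 0.971 0.732
endloop
endfacet
facet normal 0.085 0.878 -0.472
outer loop
vertex 3.754 1.503 1.994
vertex 5.073 0.706 0.75
vertex 2.242 0.971 0.732
endloop
endfacet
facet normal -0.666 0.402 0.628
outer loop
vertex 2.242 0.971 0.732
vertex 3.599 -0.095 2.852
vertex 3.754 1.503 1.994
endloop
endfacet
facet normal 0.741 0.261 0.619
outer loop
vertex 3.754 1.503 1.994
vertex 4.918 -0.891 1.608
vertex 5.073 0.706 0.75
endloop
endfacet
facet normal 0.741 0.260 0.619
outer loop
vertex 3.599 -0.095 2.852
vertex 4.918 -0.891 1.608
vertex 3.754 1.503 1.994
endloop
endfacet

endsolid


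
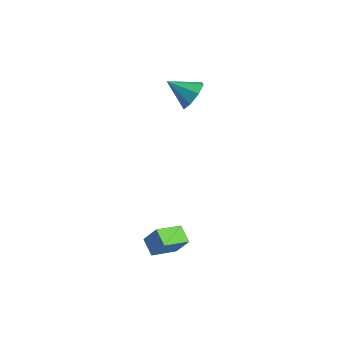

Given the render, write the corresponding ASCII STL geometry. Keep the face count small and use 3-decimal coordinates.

solid 
facet normal -0.475 -0.253 -0.843
outer loop
vertex 1.659 -5.106 -3.805
vertex 0.721 -4.701 -3.398
vertex 2.027 -3.585 -4.469
endloop
endfacet
facet normal 0.853 -0.368 -0.370
outer loop
vertex 2.639 -3.259 -3.382
vertex 1.659 -5.106 -3.805
vertex 2.027 -3.585 -4.469
endloop
endfacet
facet normal -0.475 -0.253 -0.843
outer loop
vertex 2.027 -3.585 -4.469
vertex 0.721 -4.701 -3.398
vertex 1.089 -3.18 -4.062
endloop
endfacet
facet normal 0.217 0.895 -0.390
outer loop
vertex 1.089 -3.18 -4.062
vertex 2.639 -3.259 -3.382
vertex 2.027 -3.585 -4.469
endloop
endfacet
facet normal -0.217 -0.895 0.390
outer loop
vertex 1.659 -5.106 -3.805
vertex 1.333 -4.375 -2.311
vertex 0.721 -4.701 -3.398
endloop
endfacet
facet normal 0.853 -0.368 -0.370
outer loop
vertex 2.271 -4.78 -2.718
vertex 1.659 -5.106 -3.805
vertex 2.639 -3.259 -3.382
endloop
endfacet
facet normal -0.217 -0.895 0.390
outer loop
vertex 2.271 -4.78 -2.718
vertex 1.333 -4.375 -2.311
vertex 1.659 -5.106 -3.805
endloop
endfacet
facet normal -0.853 0.368 0.370
outer loop
vertex 0.721 -4.701 -3.398
vertex 1.333 -4.375 -2.311
vertex 1.089 -3.18 -4.062
endloop
endfacet
facet normal 0.217 0.895 -0.390
outer loop
vertex 1.701 -2.854 -2.975
vertex 2.639 -3.259 -3.382
vertex 1.089 -3.18 -4.062
endloop
endfacet
facet normal -0.853 0.368 0.370
outer loop
vertex 1.089 -3.18 -4.062
vertex 1.333 -4.375 -2.311
vertex 1.701 -2.854 -2.975
endloop
endfacet
facet normal 0.475 0.253 0.843
outer loop
vertex 1.701 -2.854 -2.975
vertex 2.271 -4.78 -2.718
vertex 2.639 -3.259 -3.382
endloop
endfacet
facet normal 0.475 0.253 0.843
outer loop
vertex 1.333 -4.375 -2.311
vertex 2.271 -4.78 -2.718
vertex 1.701 -2.854 -2.975
endloop
endfacet
facet normal 0.775 0.372 -0.510
outer loop
vertex -2.003 2.711 2.002
vertex -2.639 2.962 1.219
vertex -2.305 3.444 2.078
endloop
endfacet
facet normal 0.065 -0.076 0.995
outer loop
vertex -2.003 2.711 2.002
vertex -2.305 3.444 2.078
vertex -3.981 2.318 2.101
endloop
endfacet
facet normal 0.775 0.372 -0.510
outer loop
vertex -2.305 3.444 2.078
vertex -2.639 2.962 1.219
vertex -2.803 3.894 1.65
endloop
endfacet
facet normal -0.299 0.463 0.835
outer loop
vertex -2.305 3.444 2.078
vertex -2.803 3.894 1.65
vertex -3.981 2.318 2.101
endloop
endfacet
facet normal 0.775 0.372 -0.510
outer loop
vertex -2.803 3.894 1.65
vertex -2.639 2.962 1.219
vertex -3.205 3.799 0.97
endloop
endfacet
facet normal -0.708 0.624 0.331
outer loop
vertex -2.803 3.894 1.65
vertex -3.205 3.799 0.97
vertex -3.981 2.318 2.101
endloop
endfacet
facet normal 0.775 0.372 -0.511
outer loop
vertex -3.205 3.799 0.97
vertex -2.639 2.962 1.219
vertex -3.276 3.213 0.435
endloop
endfacet
facet normal -0.923 0.314 -0.222
outer loop
vertex -3.205 3.799 0.97
vertex -3.276 3.213 0.435
vertex -3.981 2.318 2.101
endloop
endfacet
facet normal 0.775 0.373 -0.510
outer loop
vertex -3.276 3.213 0.435
vertex -2.639 2.962 1.219
vertex -2.974 2.481 0.359
endloop
endfacet
facet normal -0.818 -0.286 -0.500
outer loop
vertex -3.276 3.213 0.435
vertex -2.974 2.481 0.359
vertex -3.981 2.318 2.101
endloop
endfacet
facet normal 0.775 0.372 -0.510
outer loop
vertex -2.974 2.481 0.359
vertex -2.639 2.962 1.219
vertex -2.476 2.03 0.787
endloop
endfacet
facet normal -0.454 -0.824 -0.340
outer loop
vertex -2.974 2.481 0.359
vertex -2.476 2.03 0.787
vertex -3.981 2.318 2.101
endloop
endfacet
facet normal 0.775 0.372 -0.511
outer loop
vertex -2.476 2.03 0.787
vertex -2.639 2.962 1.219
vertex -2.074 2.126 1.467
endloop
endfacet
facet normal -0.044 -0.985 0.165
outer loop
vertex -2.476 2.03 0.787
vertex -2.074 2.126 1.467
vertex -3.981 2.318 2.101
endloop
endfacet
facet normal 0.775 0.373 -0.510
outer loop
vertex -2.074 2.126 1.467
vertex -2.639 2.962 1.219
vertex -2.003 2.711 2.002
endloop
endfacet
facet normal 0.170 -0.676 0.717
outer loop
vertex -2.074 2.126 1.467
vertex -2.003 2.711 2.002
vertex -3.981 2.318 2.101
endloop
endfacet

endsolid
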